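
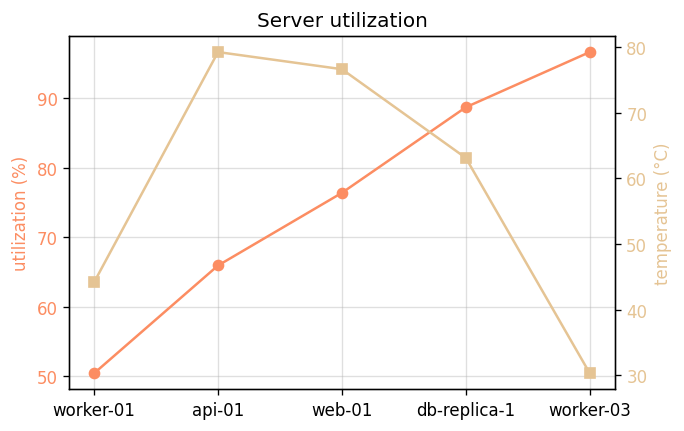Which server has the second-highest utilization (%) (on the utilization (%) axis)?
Top 3 (on the utilization (%) axis): worker-03 ≈ 95, db-replica-1 ≈ 90, web-01 ≈ 75.

db-replica-1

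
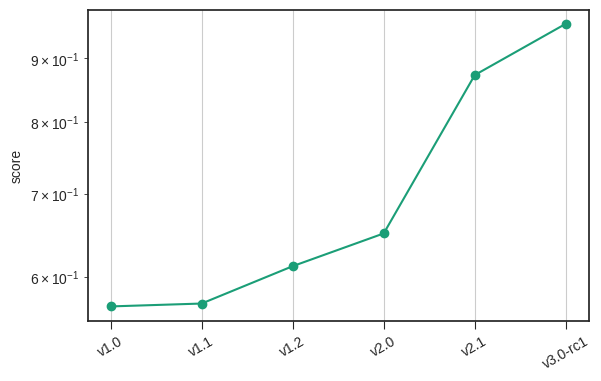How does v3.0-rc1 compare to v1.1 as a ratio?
v3.0-rc1 ≈ 0.95, v1.1 ≈ 0.55; 0.95/0.55 ≈ 1.73.

≈ 1.73×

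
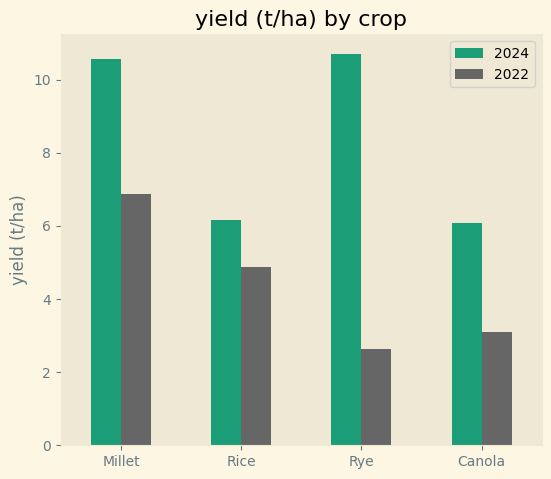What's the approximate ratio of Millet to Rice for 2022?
Millet ≈ 7, Rice ≈ 5; 7/5 ≈ 1.4.

≈ 1.4×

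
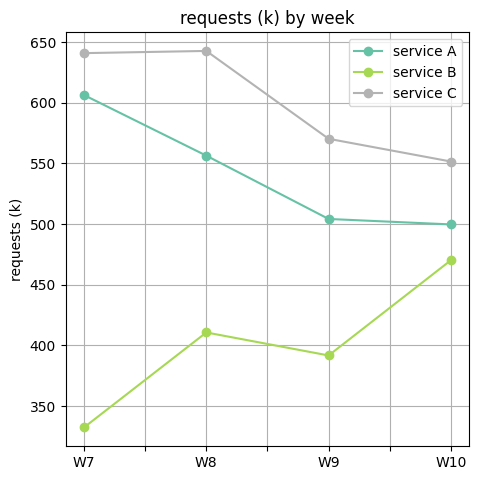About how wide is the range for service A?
Max W7 ≈ 600, min W10 ≈ 500; range ≈ 100.

≈ 100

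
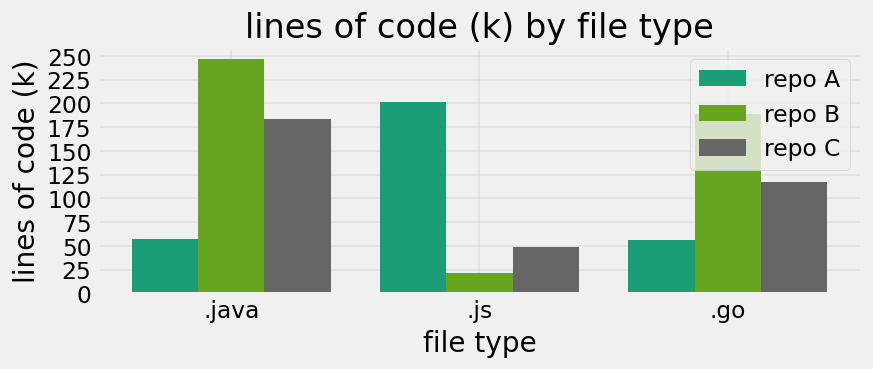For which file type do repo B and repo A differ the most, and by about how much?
.java: repo B ≈ 250, repo A ≈ 50 → gap ≈ 200. Next-largest (.js) is only ≈ 175.

.java, ≈ 200 k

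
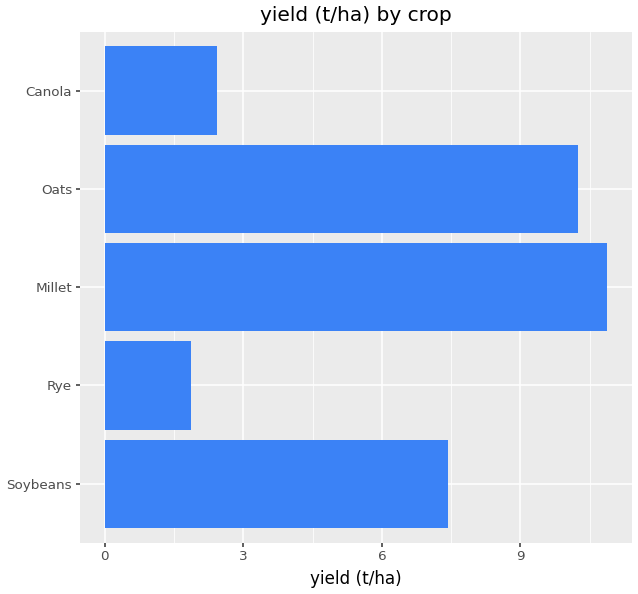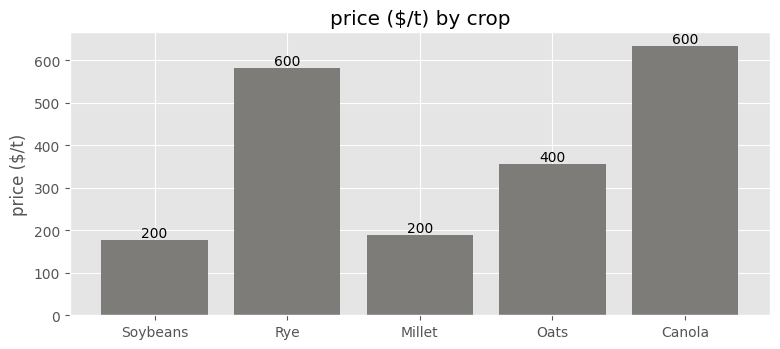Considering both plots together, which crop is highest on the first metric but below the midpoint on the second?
Millet

Chart 2 median price ($/t) ≈ 400; below-median crops: Soybeans, Millet. Among those, Millet has the highest yield (t/ha) (≈ 11).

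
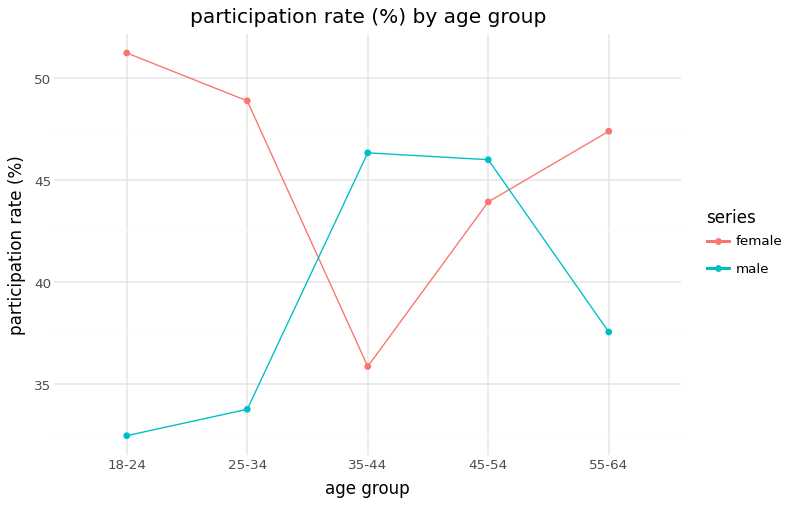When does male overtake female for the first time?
25-34: male ≈ 34 vs female ≈ 48 (not yet); 35-44: male ≈ 46 vs female ≈ 36 (first crossover).

35-44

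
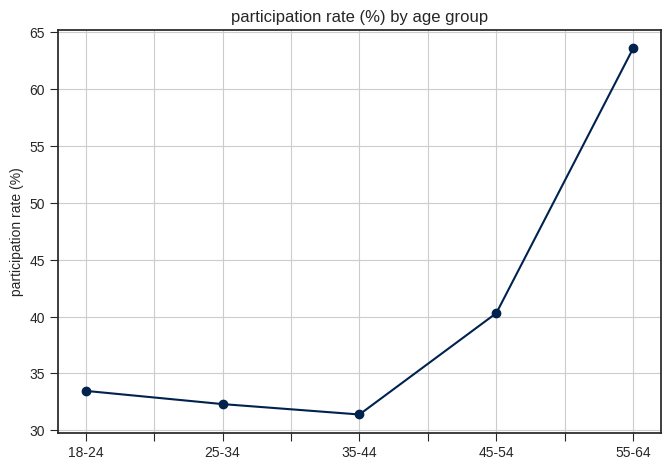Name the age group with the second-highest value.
Top 3: 55-64 ≈ 65, 45-54 ≈ 40, 18-24 ≈ 35.

45-54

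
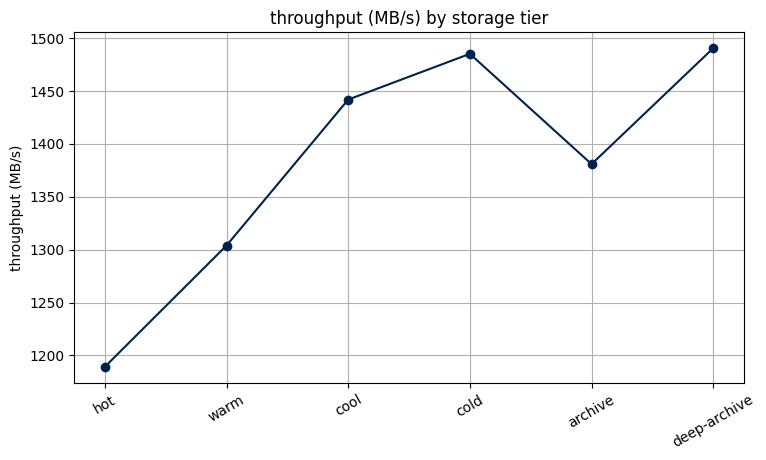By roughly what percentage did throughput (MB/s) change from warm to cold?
warm ≈ 1300, cold ≈ 1500; (1500 − 1300) / 1300 ≈ +15.4%.

≈ +15.4%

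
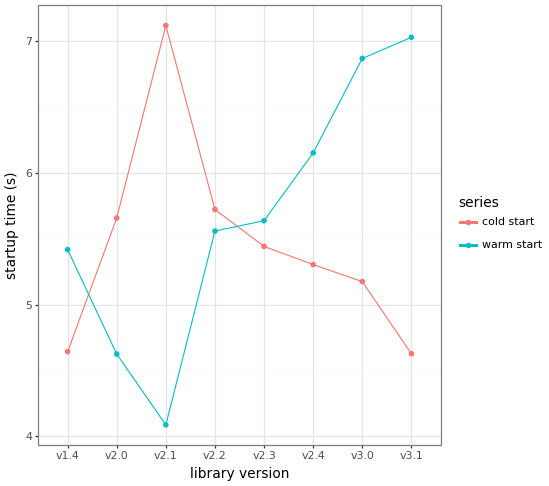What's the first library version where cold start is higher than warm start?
v2.0

v1.4: cold start ≈ 4.5 vs warm start ≈ 5.5 (not yet); v2.0: cold start ≈ 5.5 vs warm start ≈ 4.5 (first crossover).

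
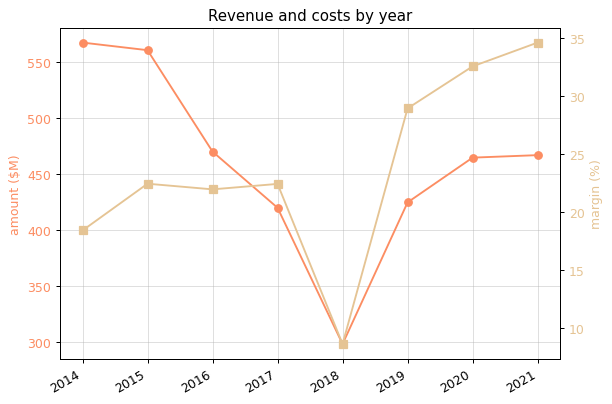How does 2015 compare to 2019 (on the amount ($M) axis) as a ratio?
2015 ≈ 550, 2019 ≈ 425; 550/425 ≈ 1.29.

≈ 1.29×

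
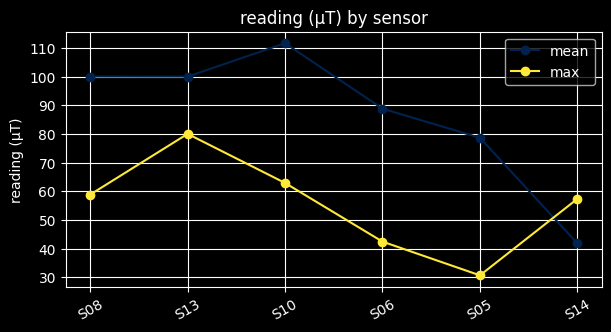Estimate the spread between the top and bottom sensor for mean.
≈ 70

Max S10 ≈ 110, min S14 ≈ 40; range ≈ 70.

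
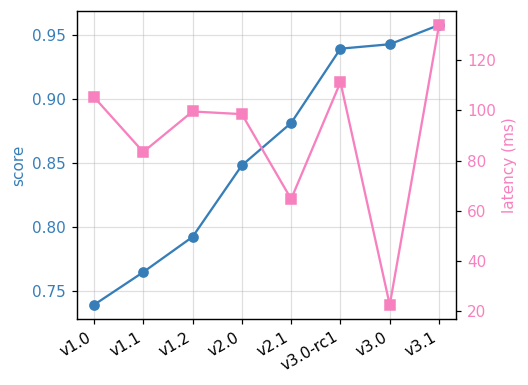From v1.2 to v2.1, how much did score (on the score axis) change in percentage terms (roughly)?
v1.2 ≈ 0.80, v2.1 ≈ 0.88; (0.88 − 0.80) / 0.80 ≈ +10%.

≈ +10%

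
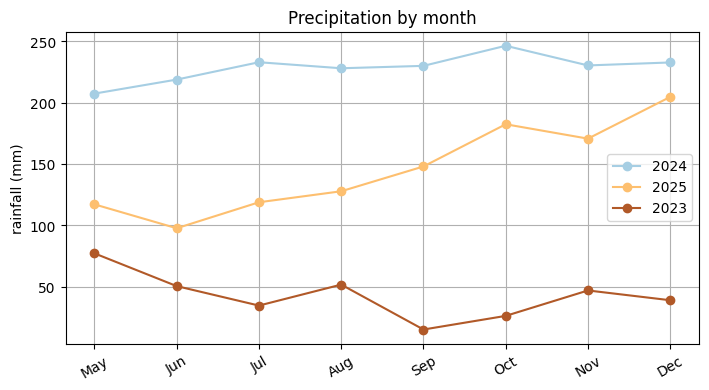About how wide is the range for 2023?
Max May ≈ 80, min Sep ≈ 20; range ≈ 60.

≈ 60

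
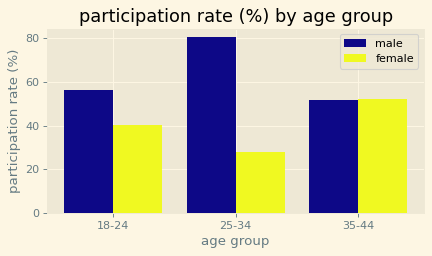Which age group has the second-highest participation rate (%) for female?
Top 3 for female: 35-44 ≈ 50, 18-24 ≈ 40, 25-34 ≈ 30.

18-24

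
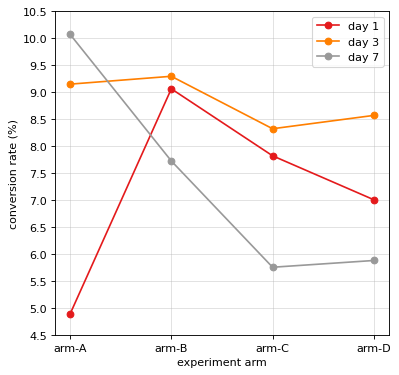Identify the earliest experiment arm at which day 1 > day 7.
arm-B

arm-A: day 1 ≈ 5.0 vs day 7 ≈ 10.0 (not yet); arm-B: day 1 ≈ 9.0 vs day 7 ≈ 7.5 (first crossover).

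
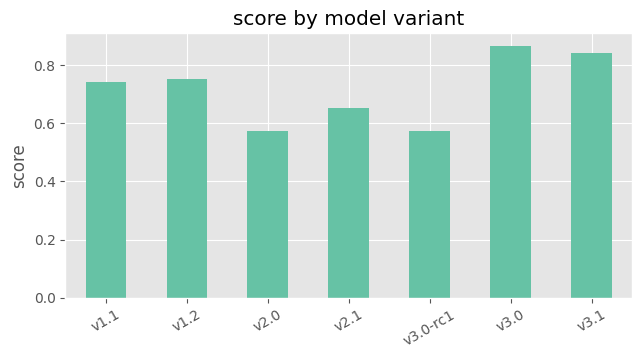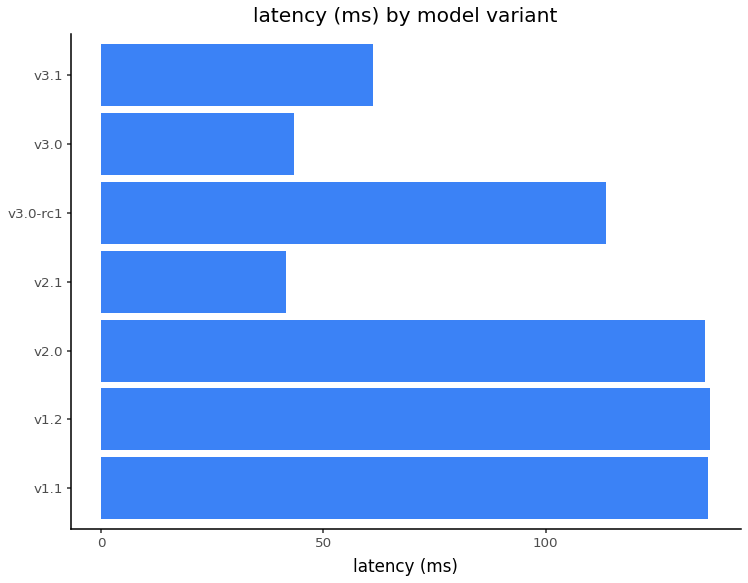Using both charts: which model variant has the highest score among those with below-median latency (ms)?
Chart 2 median latency (ms) ≈ 120; below-median model variants: v2.1, v3.0, v3.1. Among those, v3.0 has the highest score (≈ 0.9).

v3.0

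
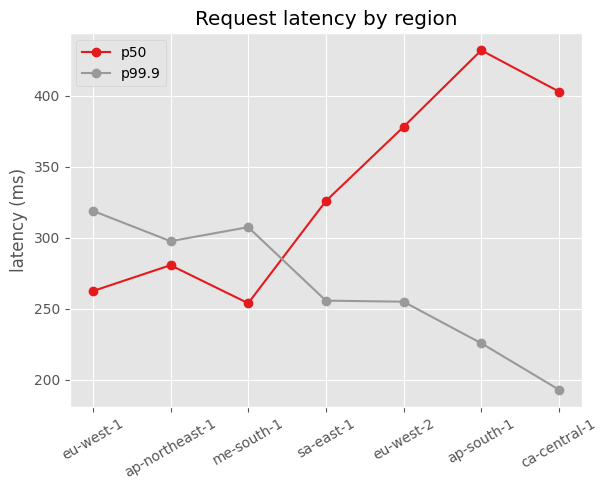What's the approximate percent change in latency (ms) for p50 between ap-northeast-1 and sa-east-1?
ap-northeast-1 ≈ 280, sa-east-1 ≈ 320; (320 − 280) / 280 ≈ +14.3%.

≈ +14.3%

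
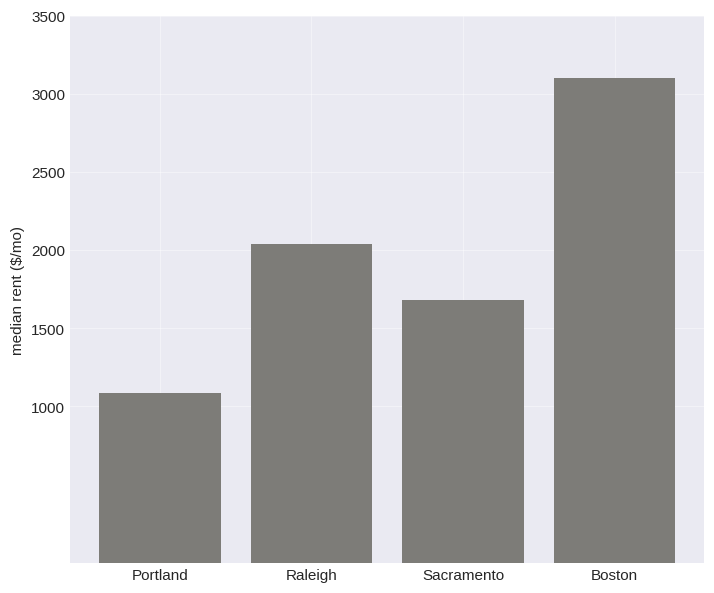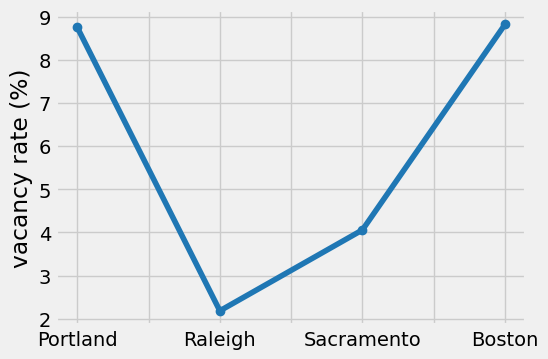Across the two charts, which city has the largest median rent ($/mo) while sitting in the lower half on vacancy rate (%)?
Chart 2 median vacancy rate (%) ≈ 6; below-median cities: Raleigh, Sacramento. Among those, Raleigh has the highest median rent ($/mo) (≈ 2000).

Raleigh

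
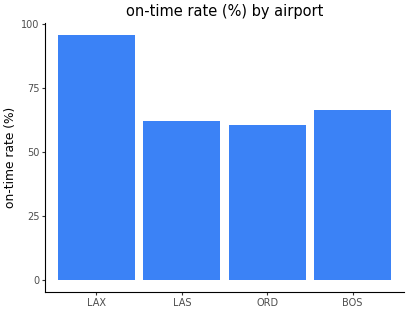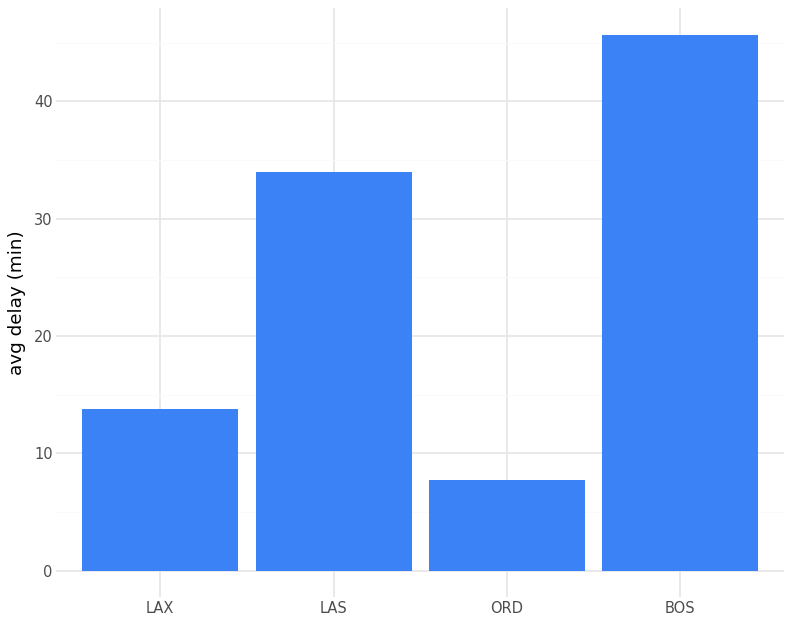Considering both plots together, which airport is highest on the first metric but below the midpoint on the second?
LAX

Chart 2 median avg delay (min) ≈ 25; below-median airports: LAX, ORD. Among those, LAX has the highest on-time rate (%) (≈ 100).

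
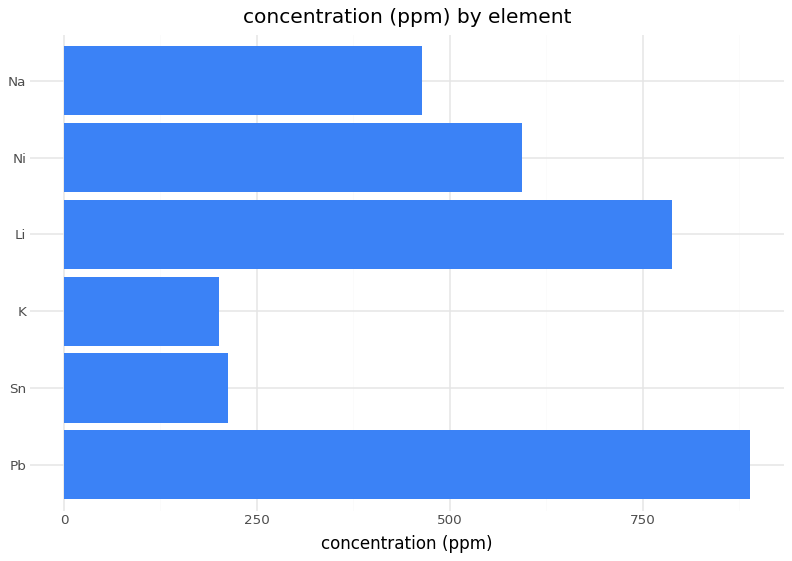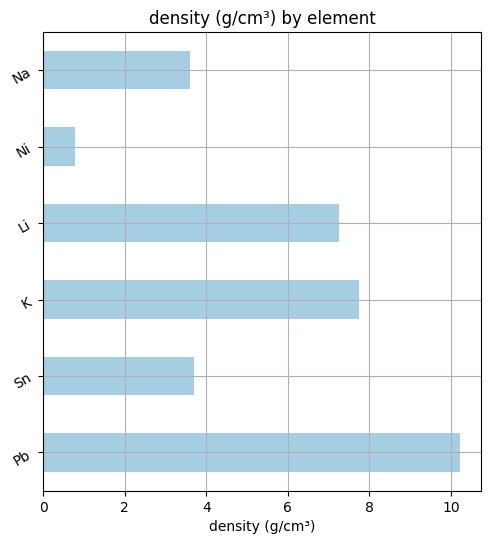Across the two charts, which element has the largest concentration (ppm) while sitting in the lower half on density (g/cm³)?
Ni

Chart 2 median density (g/cm³) ≈ 5; below-median elements: Sn, Ni, Na. Among those, Ni has the highest concentration (ppm) (≈ 600).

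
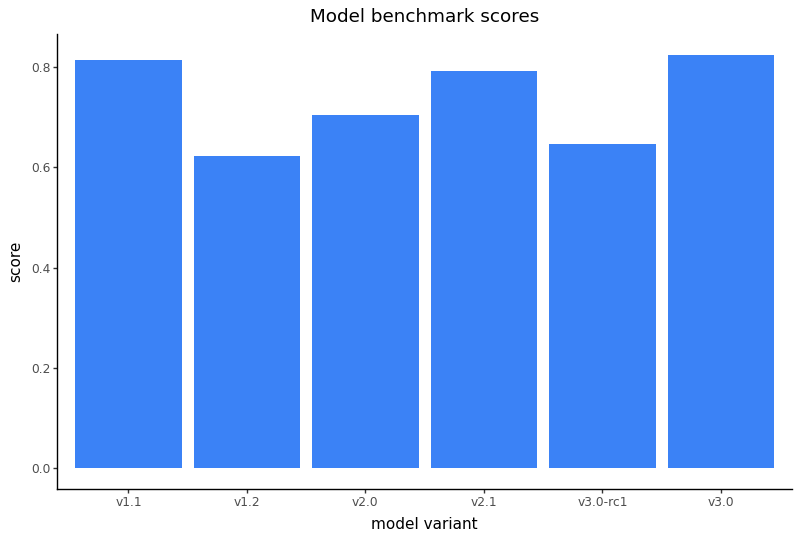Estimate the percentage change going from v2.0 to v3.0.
≈ +14.3%

v2.0 ≈ 0.7, v3.0 ≈ 0.8; (0.8 − 0.7) / 0.7 ≈ +14.3%.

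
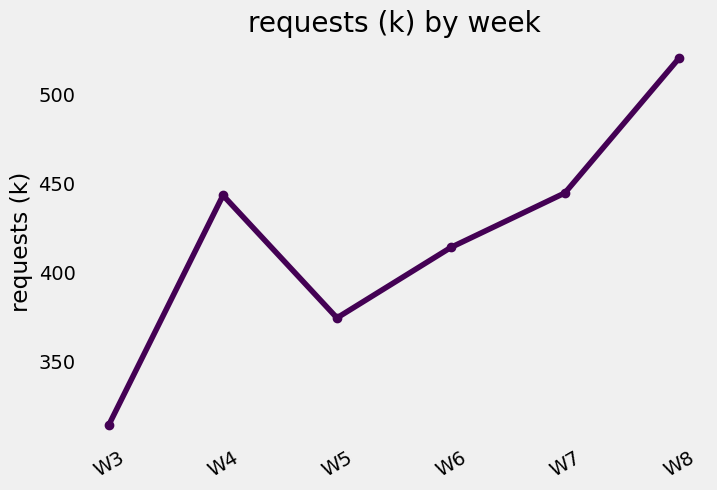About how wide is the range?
≈ 200

Max W8 ≈ 520, min W3 ≈ 320; range ≈ 200.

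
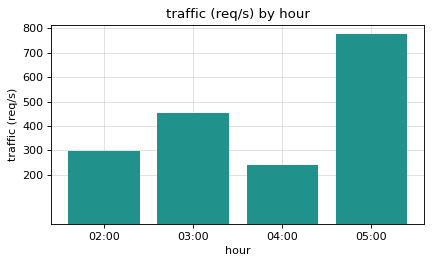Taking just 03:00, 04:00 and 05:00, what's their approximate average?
≈ 500

(500 + 200 + 800) / 3 ≈ 500.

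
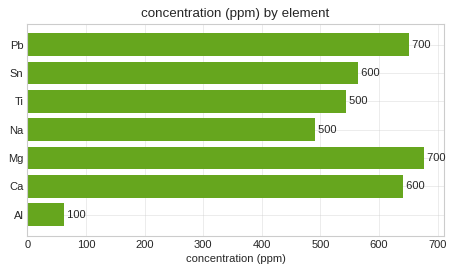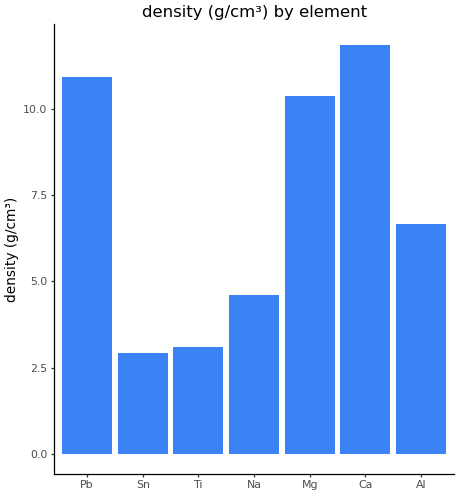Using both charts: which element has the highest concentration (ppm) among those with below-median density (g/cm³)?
Sn

Chart 2 median density (g/cm³) ≈ 6; below-median elements: Sn, Ti, Na. Among those, Sn has the highest concentration (ppm) (≈ 600).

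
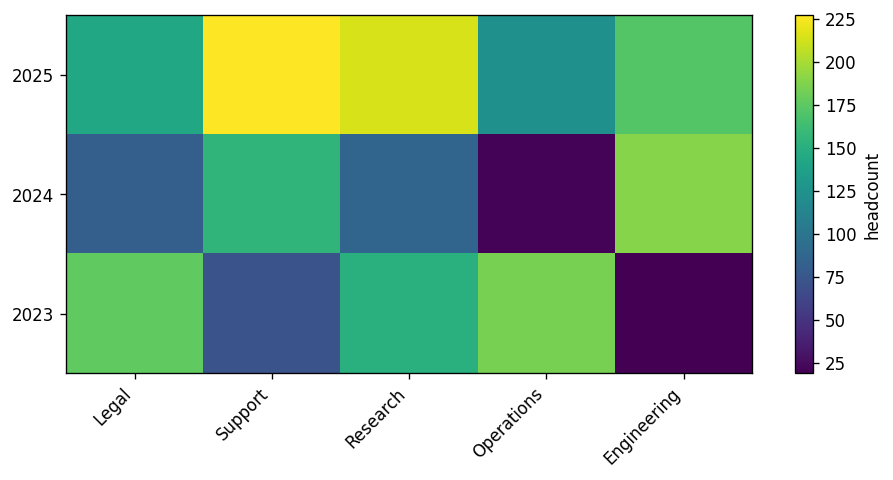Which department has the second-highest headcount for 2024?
Top 3 for 2024: Engineering ≈ 180, Support ≈ 160, Research ≈ 80.

Support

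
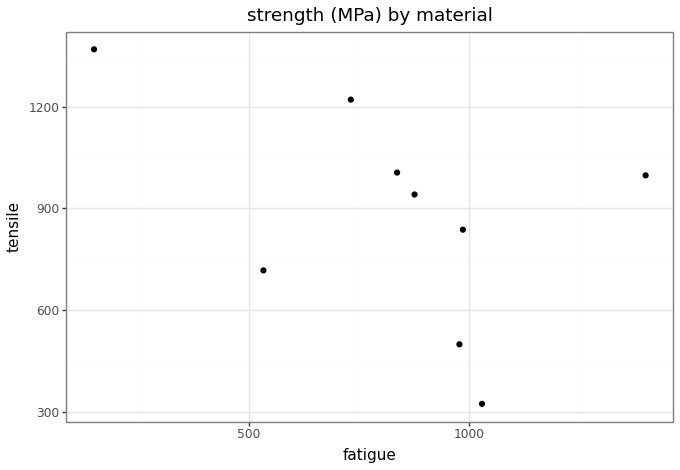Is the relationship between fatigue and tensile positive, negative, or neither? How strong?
Points are negatively correlated; moderate (|r| ≈ 0.5).

negative, moderate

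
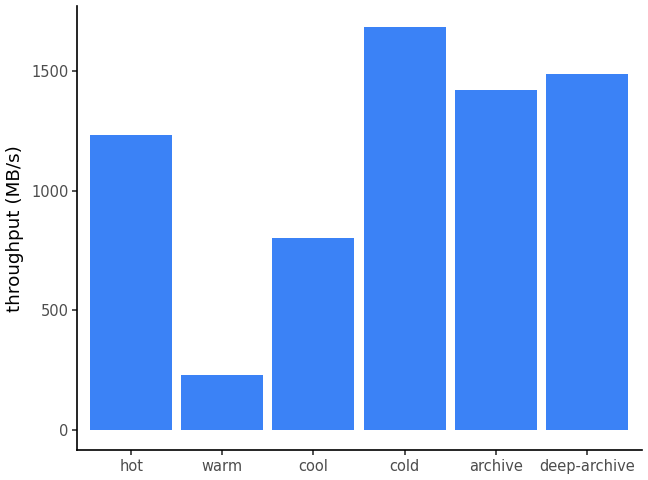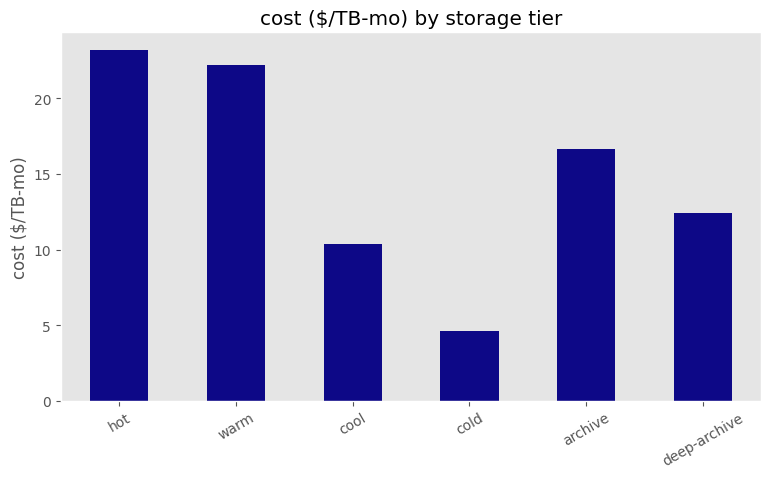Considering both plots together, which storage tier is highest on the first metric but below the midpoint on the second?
Chart 2 median cost ($/TB-mo) ≈ 15; below-median storage tiers: cool, cold, deep-archive. Among those, cold has the highest throughput (MB/s) (≈ 1600).

cold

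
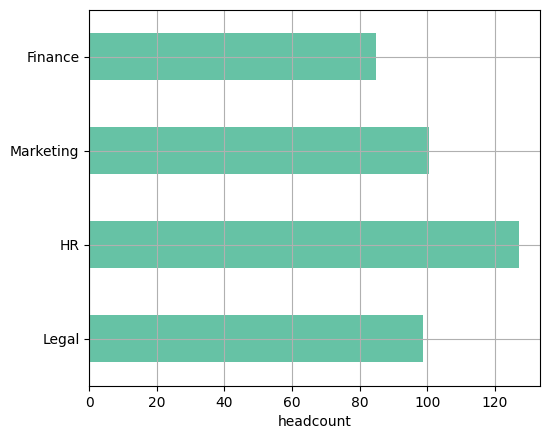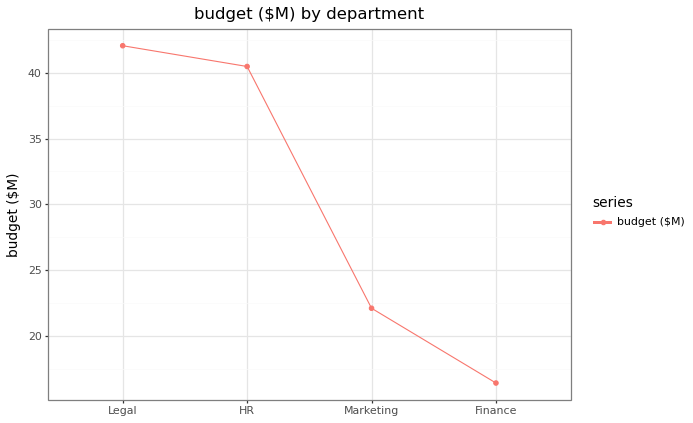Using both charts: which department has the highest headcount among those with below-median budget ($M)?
Marketing

Chart 2 median budget ($M) ≈ 30; below-median departments: Marketing, Finance. Among those, Marketing has the highest headcount (≈ 100).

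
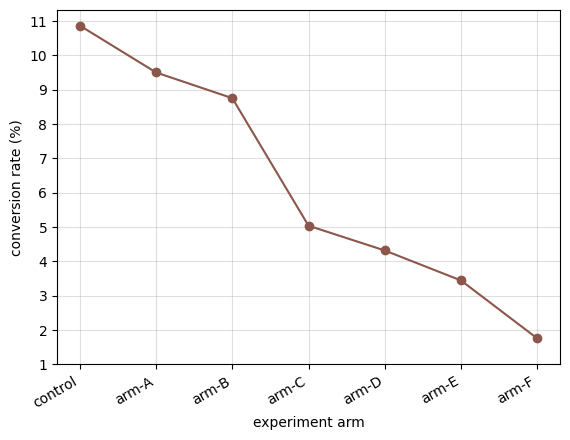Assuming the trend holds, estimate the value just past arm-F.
Last three: 4, 3, 2 → slope ≈ -1/step → next ≈ 1.

≈ 1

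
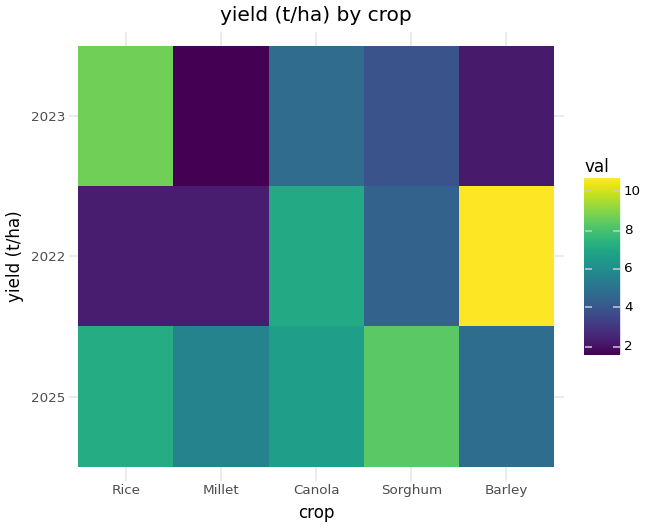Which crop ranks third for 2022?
Sorghum

Top 4 for 2022: Barley ≈ 11, Canola ≈ 7, Sorghum ≈ 4, Rice ≈ 2.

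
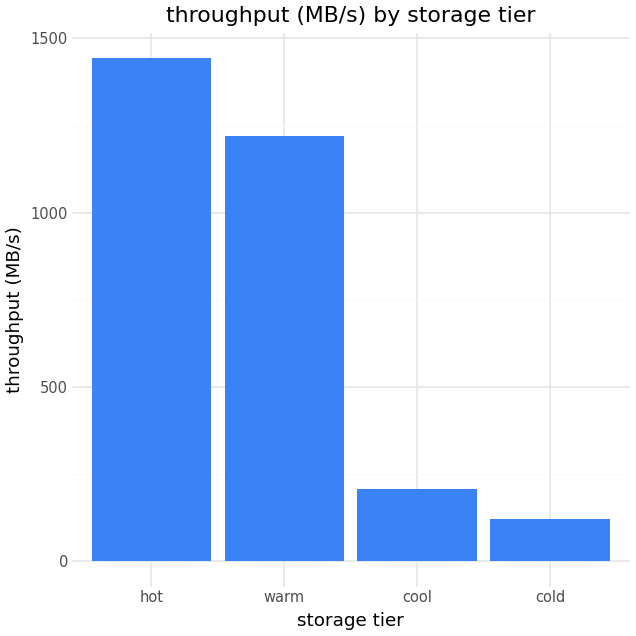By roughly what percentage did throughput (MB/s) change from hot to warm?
hot ≈ 1400, warm ≈ 1200; (1200 − 1400) / 1400 ≈ -14.3%.

≈ -14.3%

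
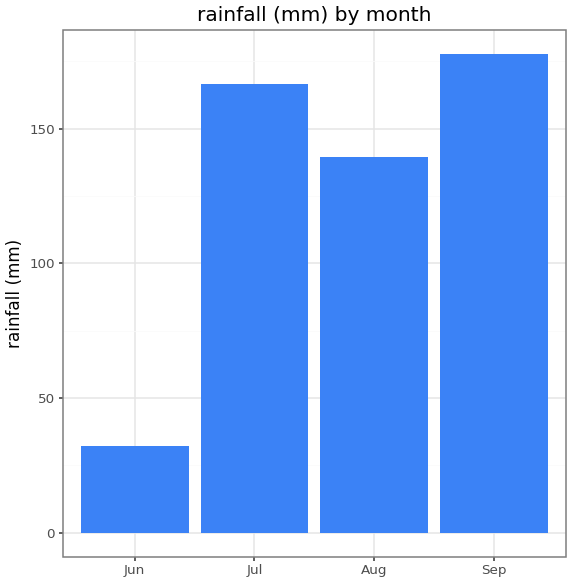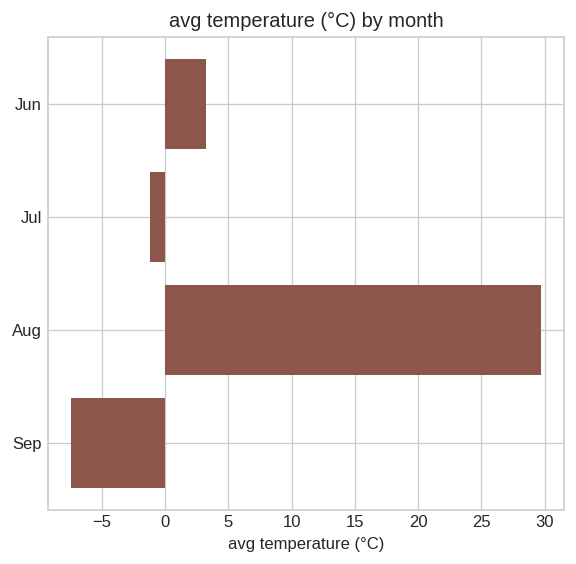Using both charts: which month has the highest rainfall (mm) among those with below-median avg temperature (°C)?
Chart 2 median avg temperature (°C) ≈ 0; below-median months: Jul, Sep. Among those, Sep has the highest rainfall (mm) (≈ 180).

Sep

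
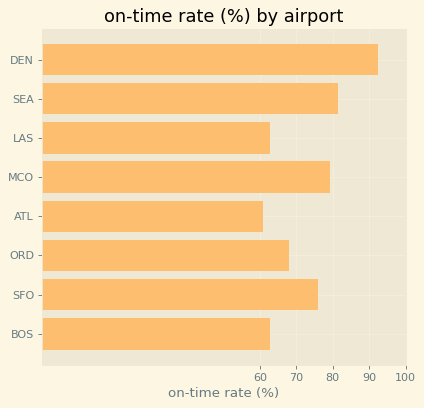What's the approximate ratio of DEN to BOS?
≈ 1.5×

DEN ≈ 90, BOS ≈ 60; 90/60 ≈ 1.5.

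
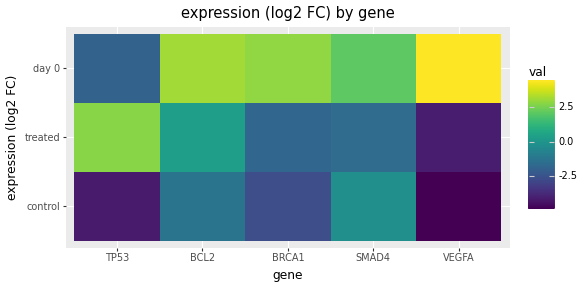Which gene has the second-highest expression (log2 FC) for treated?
BCL2

Top 3 for treated: TP53 ≈ 3, BCL2 ≈ 0, SMAD4 ≈ -2.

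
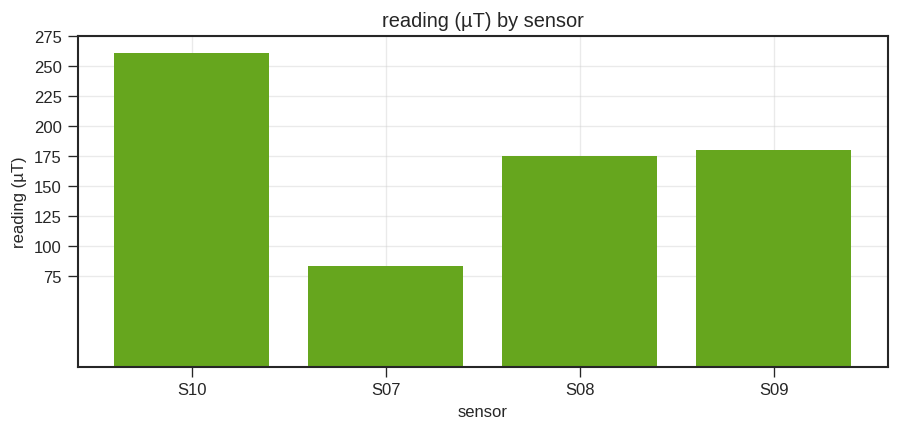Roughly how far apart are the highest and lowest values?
Max S10 ≈ 250, min S07 ≈ 75; range ≈ 175.

≈ 175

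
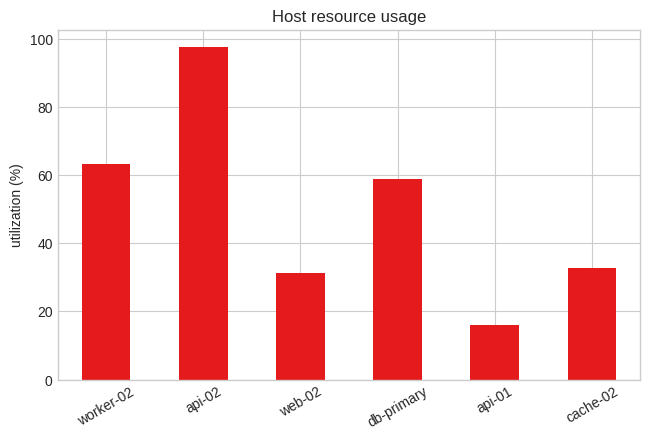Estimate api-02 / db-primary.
≈ 1.67×

api-02 ≈ 100, db-primary ≈ 60; 100/60 ≈ 1.67.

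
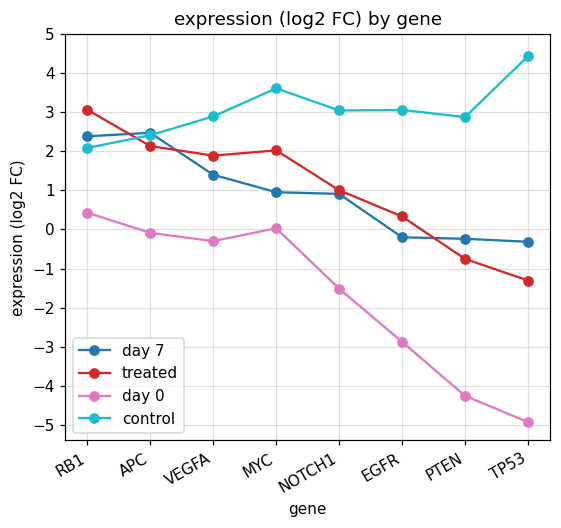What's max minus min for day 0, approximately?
≈ 5

Max RB1 ≈ 0, min TP53 ≈ -5; range ≈ 5.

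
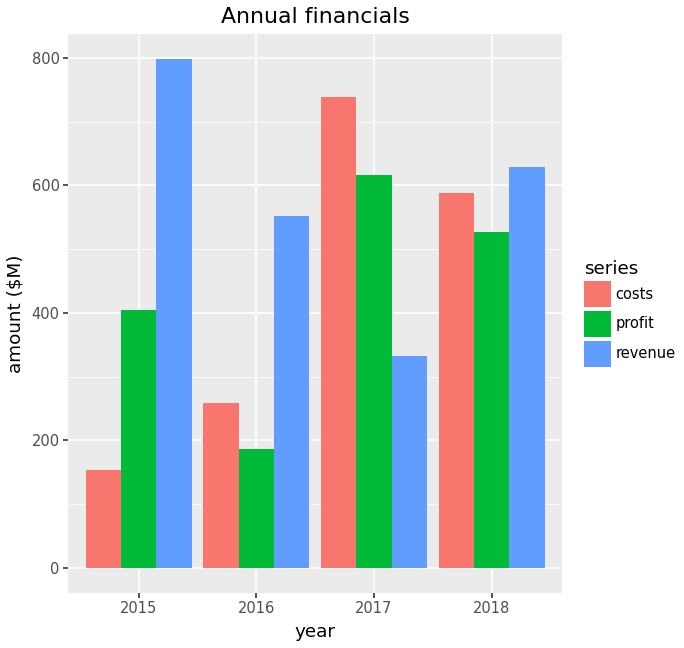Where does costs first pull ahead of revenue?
2016: costs ≈ 300 vs revenue ≈ 600 (not yet); 2017: costs ≈ 700 vs revenue ≈ 300 (first crossover).

2017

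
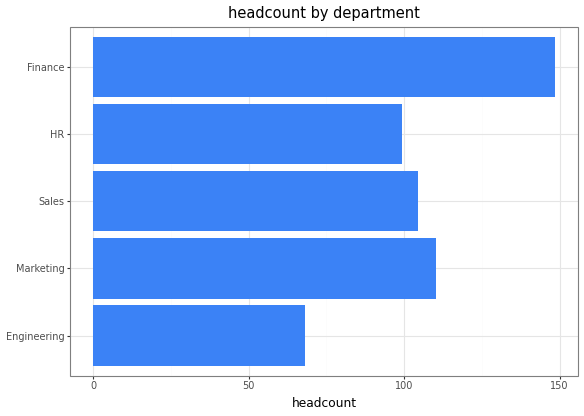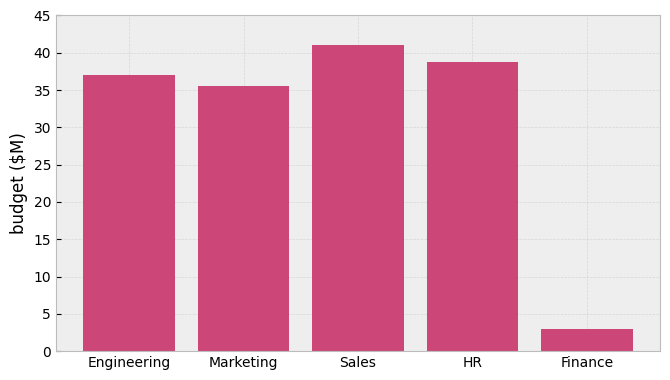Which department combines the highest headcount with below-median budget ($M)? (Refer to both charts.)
Finance

Chart 2 median budget ($M) ≈ 35; below-median departments: Marketing, Finance. Among those, Finance has the highest headcount (≈ 140).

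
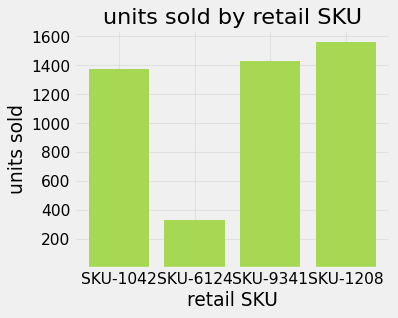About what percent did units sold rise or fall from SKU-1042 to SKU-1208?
≈ +14.3%

SKU-1042 ≈ 1400, SKU-1208 ≈ 1600; (1600 − 1400) / 1400 ≈ +14.3%.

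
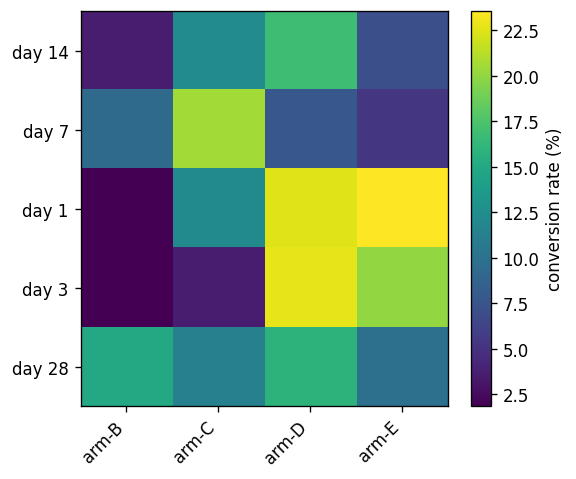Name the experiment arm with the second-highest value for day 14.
arm-C

Top 3 for day 14: arm-D ≈ 16, arm-C ≈ 12, arm-E ≈ 8.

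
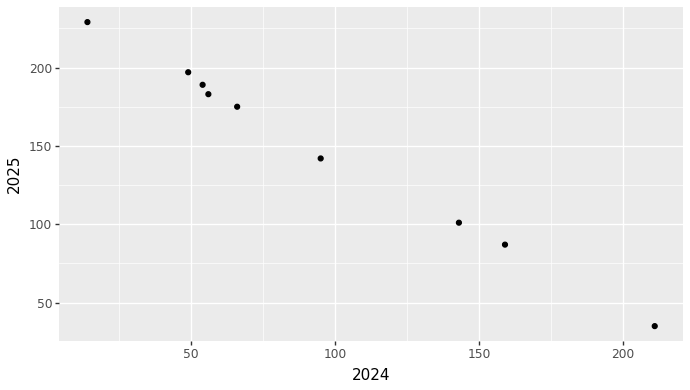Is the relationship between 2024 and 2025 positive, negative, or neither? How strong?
negative, strong

Points are negatively correlated; strong (|r| ≈ 1.0).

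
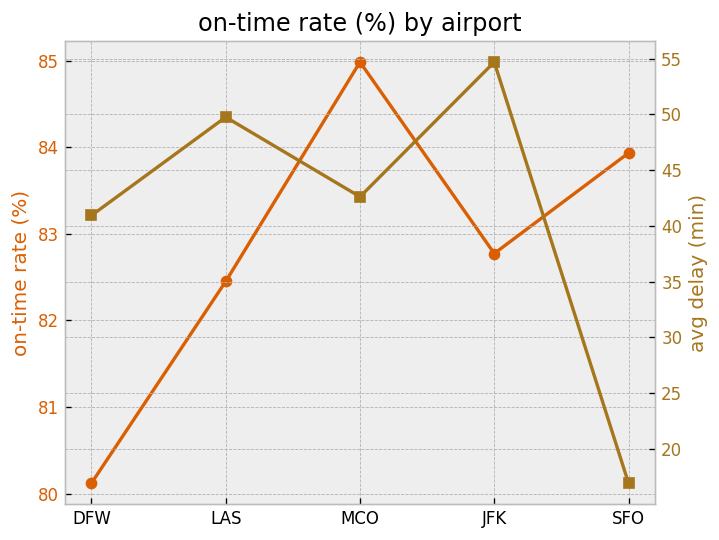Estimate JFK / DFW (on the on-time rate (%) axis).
JFK ≈ 83.0, DFW ≈ 80.0; 83.0/80.0 ≈ 1.04.

≈ 1.04×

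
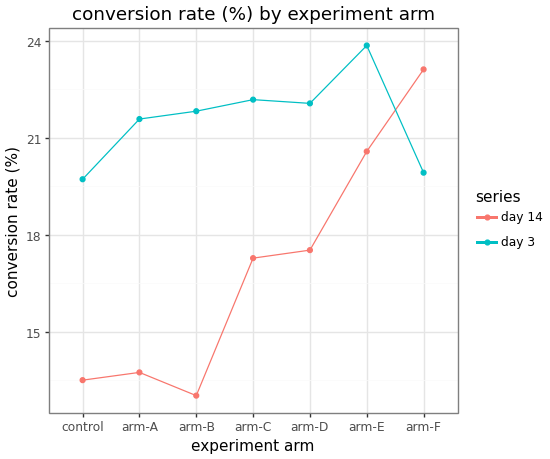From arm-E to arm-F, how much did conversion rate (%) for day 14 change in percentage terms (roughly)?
≈ +9.5%

arm-E ≈ 21, arm-F ≈ 23; (23 − 21) / 21 ≈ +9.5%.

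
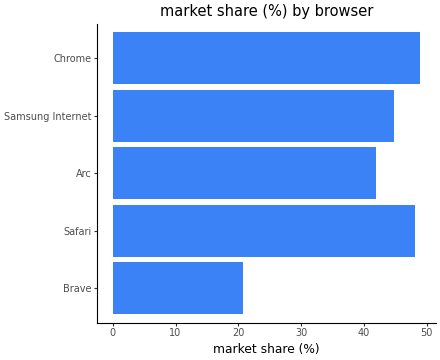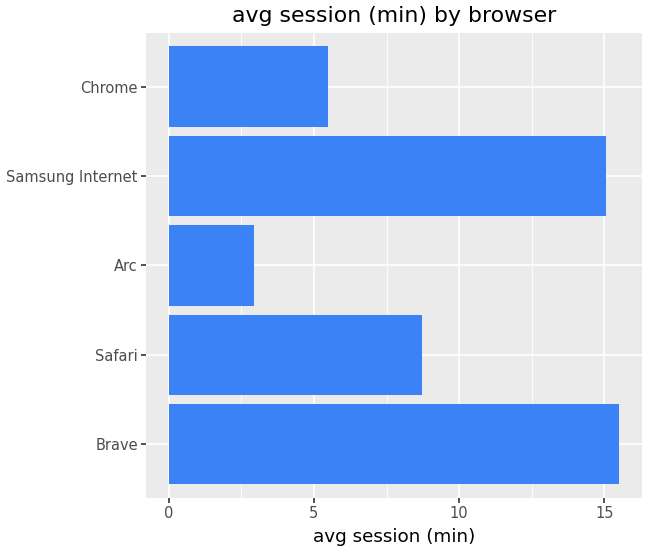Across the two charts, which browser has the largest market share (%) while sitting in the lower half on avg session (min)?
Chart 2 median avg session (min) ≈ 8; below-median browsers: Arc, Chrome. Among those, Chrome has the highest market share (%) (≈ 50).

Chrome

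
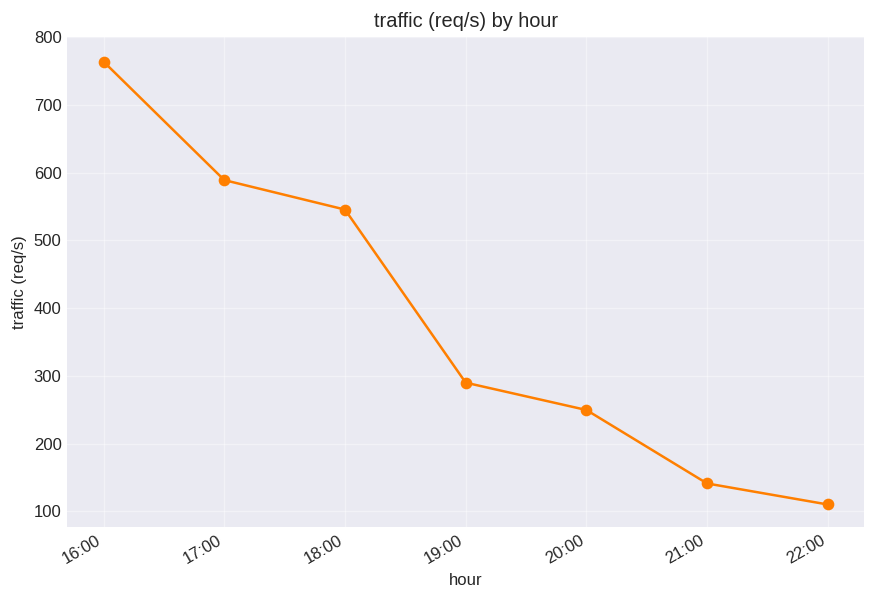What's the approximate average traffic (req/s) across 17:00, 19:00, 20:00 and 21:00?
≈ 300

(600 + 300 + 200 + 100) / 4 ≈ 300.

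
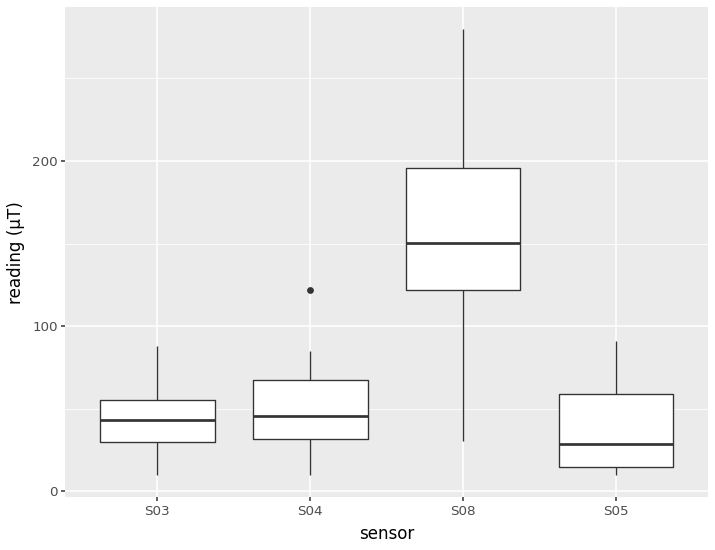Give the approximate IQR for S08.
Q3 ≈ 200, Q1 ≈ 120; IQR ≈ 80.

≈ 80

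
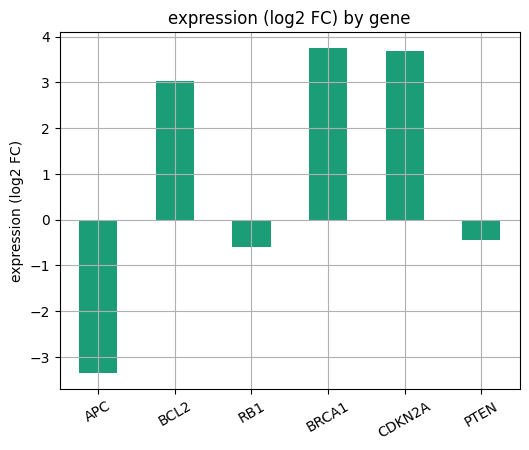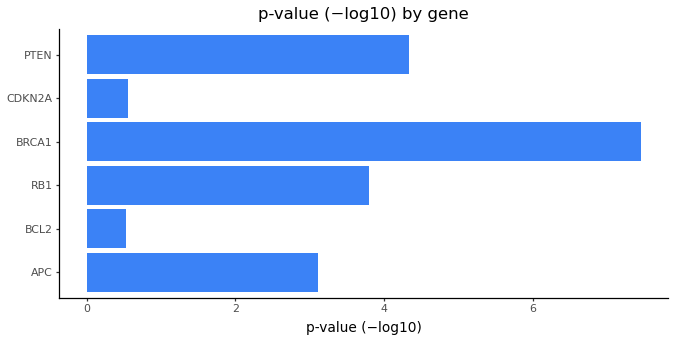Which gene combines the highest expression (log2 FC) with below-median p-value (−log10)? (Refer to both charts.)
Chart 2 median p-value (−log10) ≈ 3; below-median genes: APC, BCL2, CDKN2A. Among those, CDKN2A has the highest expression (log2 FC) (≈ 3.5).

CDKN2A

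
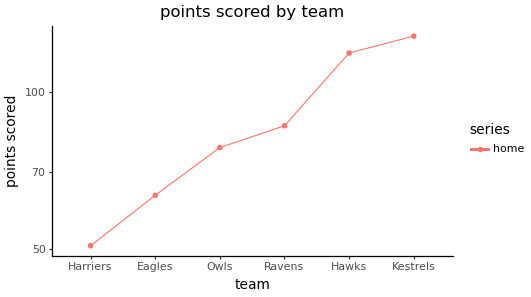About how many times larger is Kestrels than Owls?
Kestrels ≈ 130, Owls ≈ 80; 130/80 ≈ 1.62.

≈ 1.62×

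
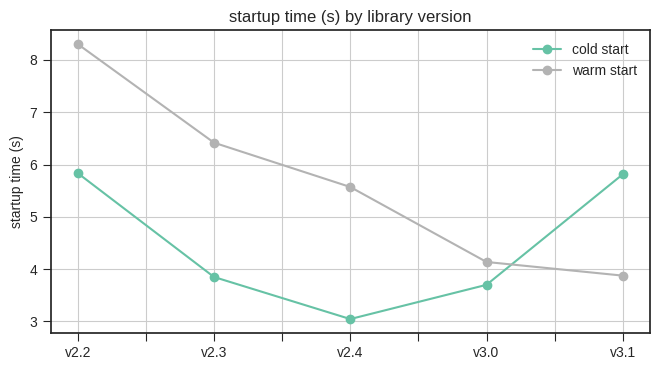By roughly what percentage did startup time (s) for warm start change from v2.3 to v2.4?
≈ -15.4%

v2.3 ≈ 6.5, v2.4 ≈ 5.5; (5.5 − 6.5) / 6.5 ≈ -15.4%.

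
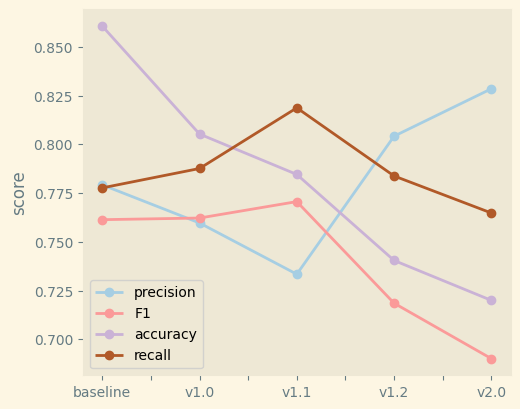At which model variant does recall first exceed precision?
baseline: recall ≈ 0.78 vs precision ≈ 0.78 (not yet); v1.0: recall ≈ 0.78 vs precision ≈ 0.76 (first crossover).

v1.0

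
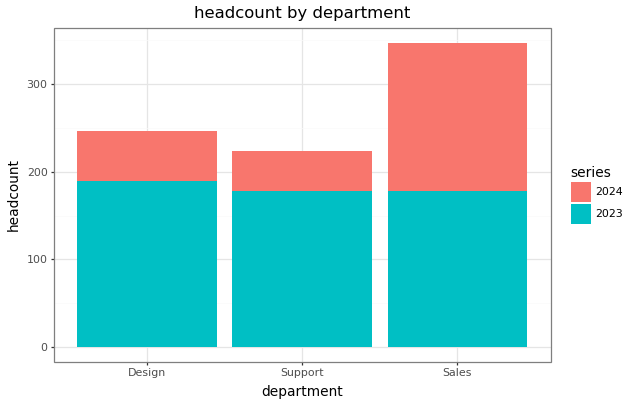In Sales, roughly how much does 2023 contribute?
2023 top ≈ 200, bottom ≈ 0; segment ≈ 200.

≈ 200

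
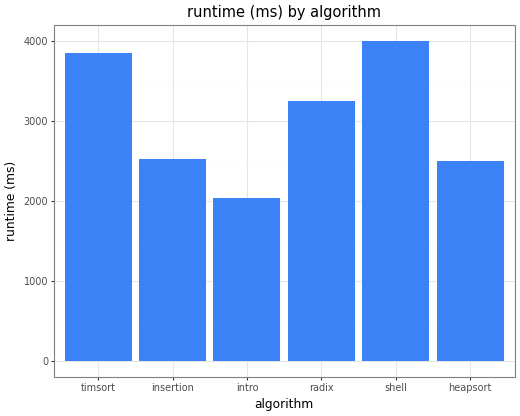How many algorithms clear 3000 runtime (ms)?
3

Above 3000: timsort, radix, shell.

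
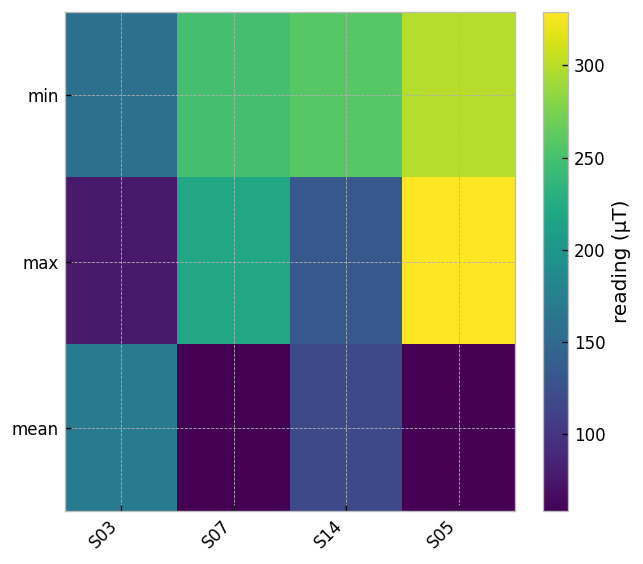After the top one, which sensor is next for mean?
Top 3 for mean: S03 ≈ 175, S14 ≈ 125, S07 ≈ 50.

S14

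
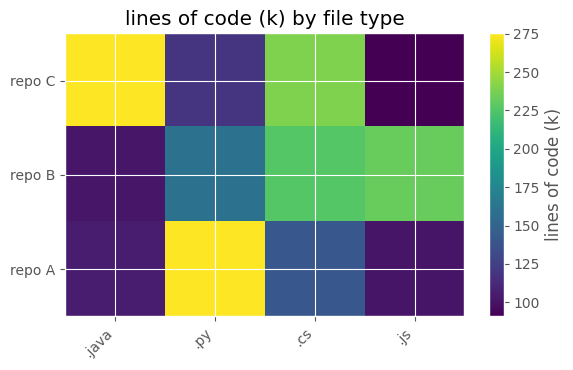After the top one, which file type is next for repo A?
.cs

Top 3 for repo A: .py ≈ 280, .cs ≈ 140, .java ≈ 100.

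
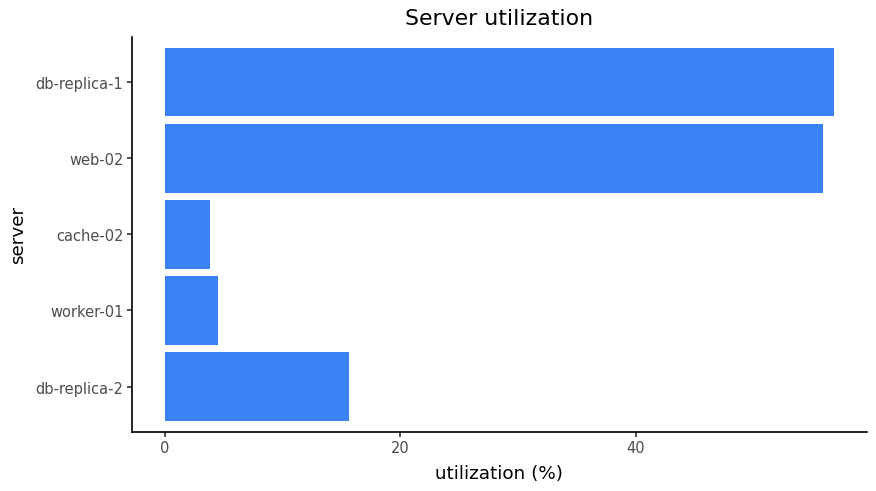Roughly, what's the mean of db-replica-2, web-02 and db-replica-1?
(15 + 55 + 55) / 3 ≈ 42.

≈ 42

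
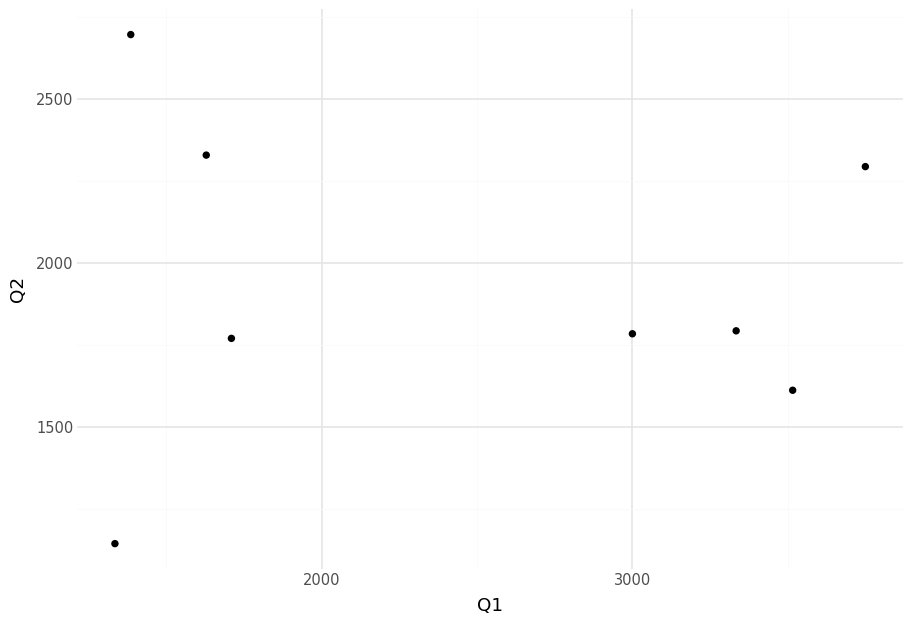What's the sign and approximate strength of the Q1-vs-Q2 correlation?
no clear correlation

Points are roughly uncorrelated; weak (|r| ≈ 0.1).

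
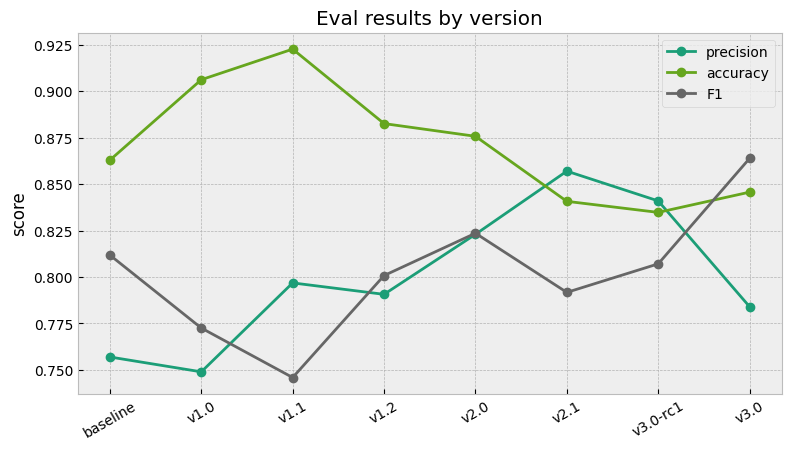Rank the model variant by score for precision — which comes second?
v3.0-rc1

Top 3 for precision: v2.1 ≈ 0.86, v3.0-rc1 ≈ 0.84, v2.0 ≈ 0.82.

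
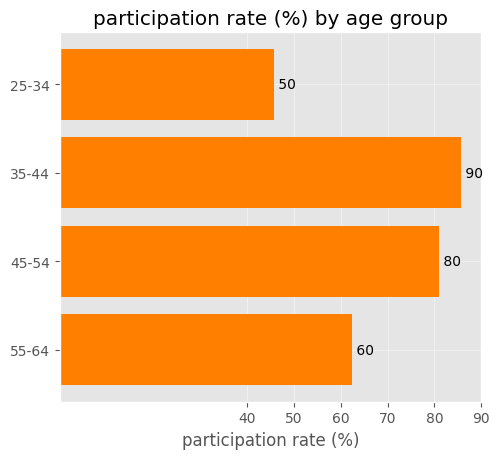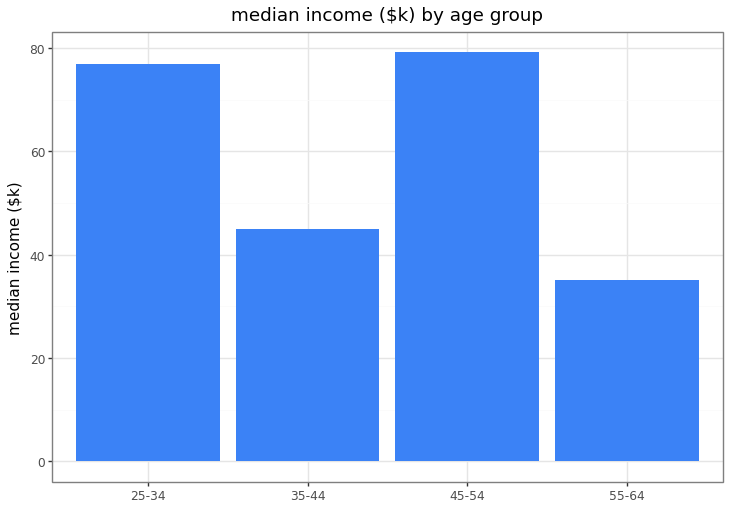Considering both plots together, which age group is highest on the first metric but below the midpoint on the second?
Chart 2 median median income ($k) ≈ 60; below-median age groups: 35-44, 55-64. Among those, 35-44 has the highest participation rate (%) (≈ 90).

35-44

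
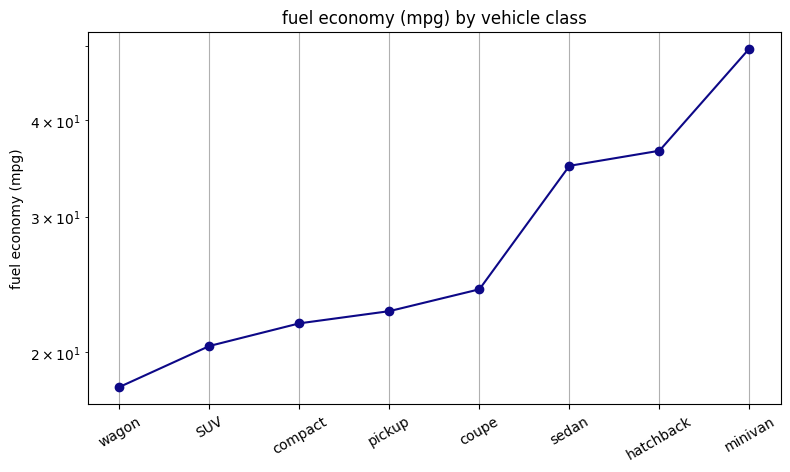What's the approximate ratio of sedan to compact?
sedan ≈ 35, compact ≈ 20; 35/20 ≈ 1.75.

≈ 1.75×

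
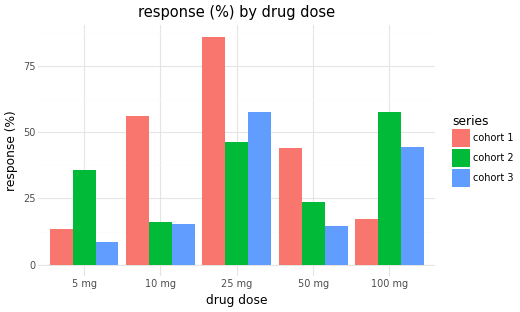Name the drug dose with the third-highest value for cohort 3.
Top 4 for cohort 3: 25 mg ≈ 60, 100 mg ≈ 40, 10 mg ≈ 20, 50 mg ≈ 10.

10 mg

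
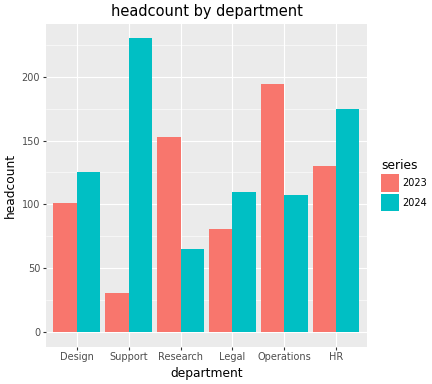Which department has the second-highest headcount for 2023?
Top 3 for 2023: Operations ≈ 200, Research ≈ 160, HR ≈ 120.

Research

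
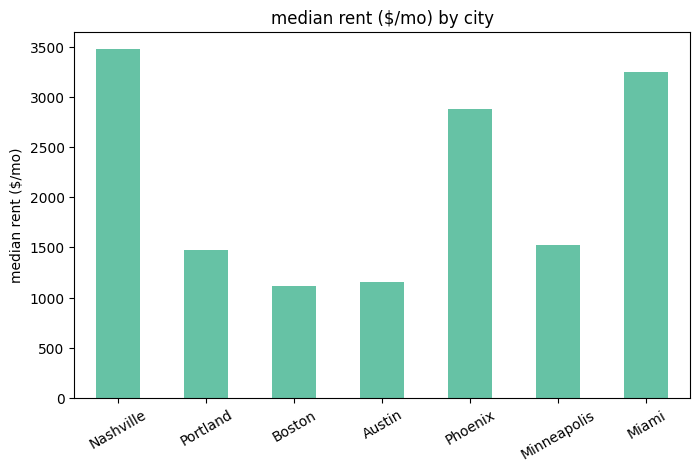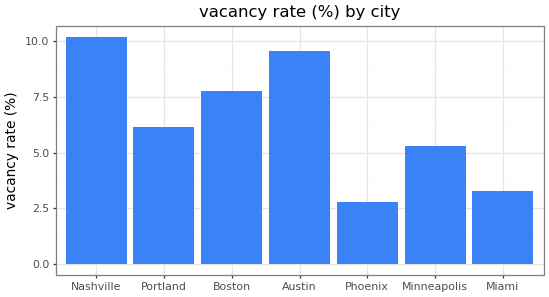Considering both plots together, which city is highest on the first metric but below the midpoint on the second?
Chart 2 median vacancy rate (%) ≈ 6; below-median cities: Phoenix, Minneapolis, Miami. Among those, Miami has the highest median rent ($/mo) (≈ 3500).

Miami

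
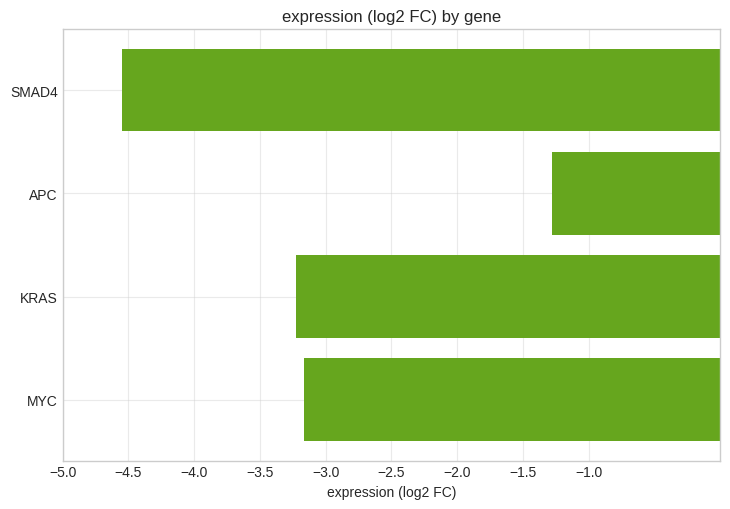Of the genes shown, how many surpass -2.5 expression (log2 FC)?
1

Above -2.5: APC.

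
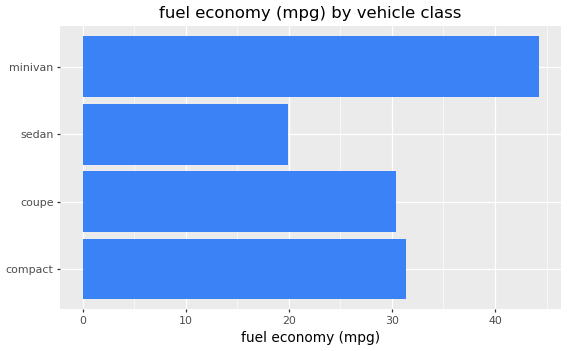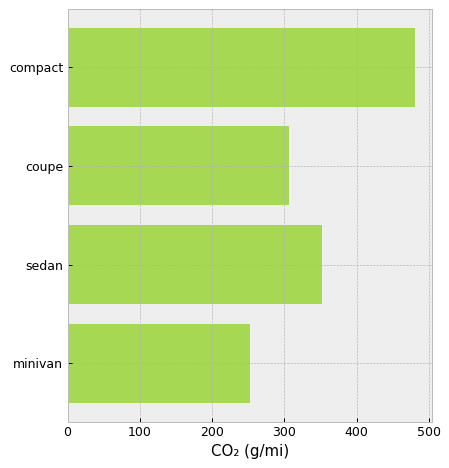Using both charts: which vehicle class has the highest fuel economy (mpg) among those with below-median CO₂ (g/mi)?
minivan

Chart 2 median CO₂ (g/mi) ≈ 350; below-median vehicle classes: coupe, minivan. Among those, minivan has the highest fuel economy (mpg) (≈ 45).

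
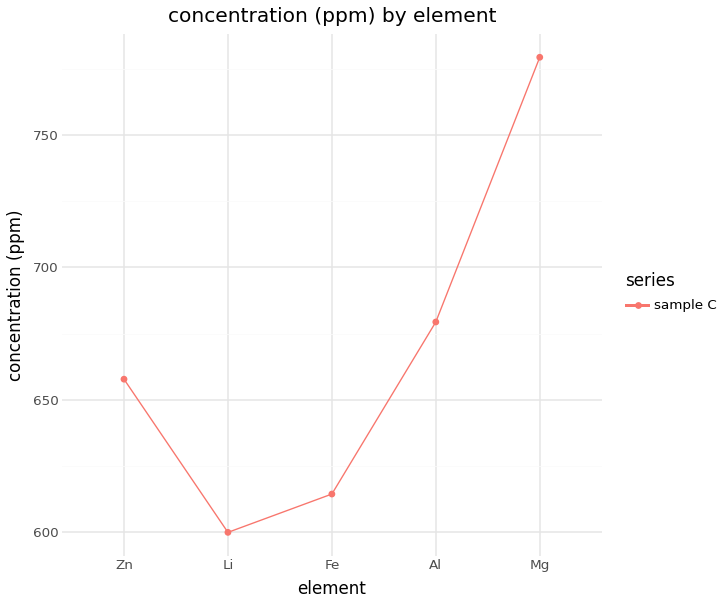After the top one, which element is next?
Al

Top 3: Mg ≈ 780, Al ≈ 680, Zn ≈ 660.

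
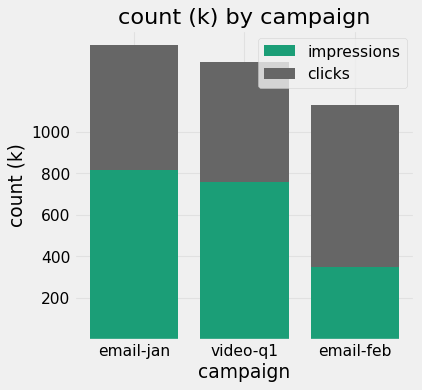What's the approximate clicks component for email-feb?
clicks top ≈ 1200, bottom ≈ 400; segment ≈ 800.

≈ 800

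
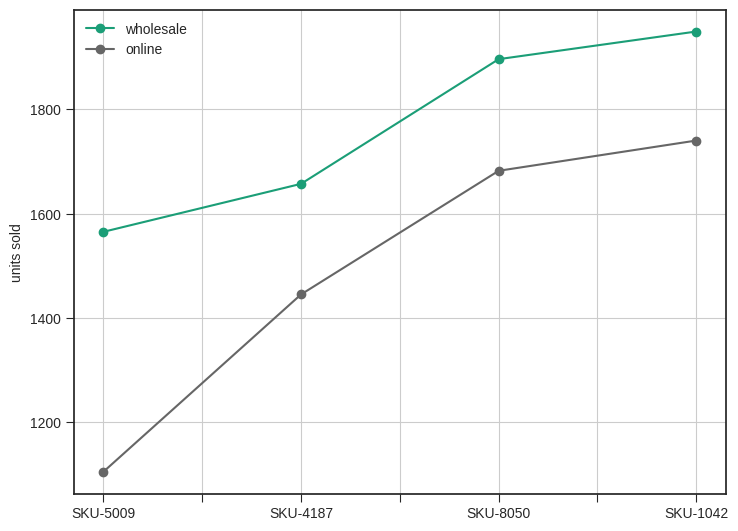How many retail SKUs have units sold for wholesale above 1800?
2

Above 1800: SKU-8050, SKU-1042.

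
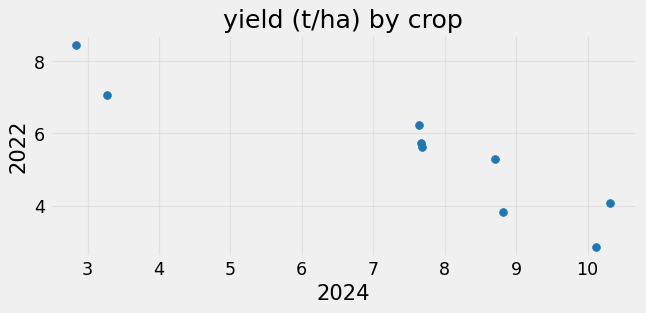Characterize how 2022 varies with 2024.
Points are negatively correlated; strong (|r| ≈ 0.9).

negative, strong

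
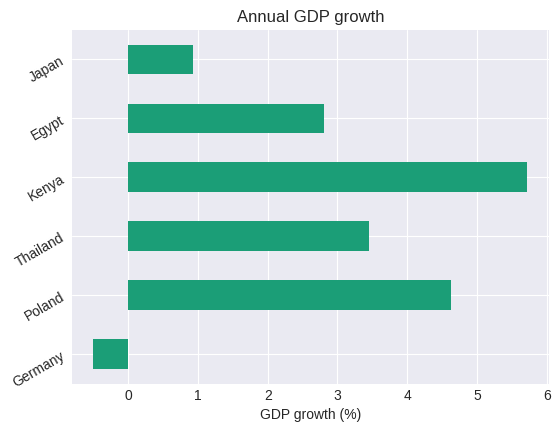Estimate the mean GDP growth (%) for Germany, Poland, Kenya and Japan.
(0 + 5 + 6 + 1) / 4 ≈ 3.

≈ 3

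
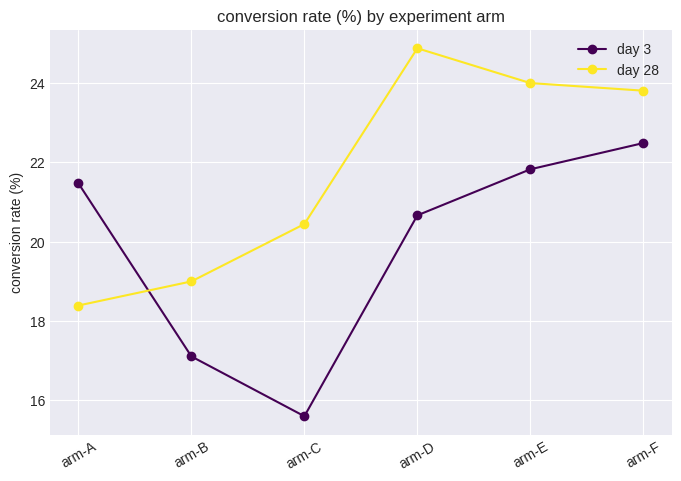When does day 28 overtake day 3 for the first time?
arm-A: day 28 ≈ 18 vs day 3 ≈ 21 (not yet); arm-B: day 28 ≈ 19 vs day 3 ≈ 17 (first crossover).

arm-B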